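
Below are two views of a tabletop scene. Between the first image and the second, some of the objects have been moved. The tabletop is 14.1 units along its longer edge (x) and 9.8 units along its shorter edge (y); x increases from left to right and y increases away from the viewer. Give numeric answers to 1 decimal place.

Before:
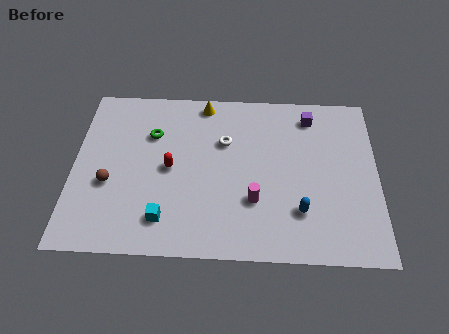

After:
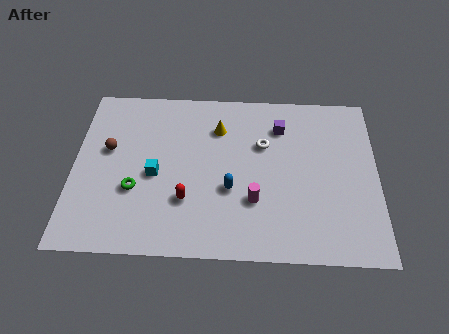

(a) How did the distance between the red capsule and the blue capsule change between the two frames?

-4.3

They were about 6.4 units apart before and 2.1 after — 4.3 units closer together.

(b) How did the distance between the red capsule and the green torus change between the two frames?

+0.3

The distance was about 2.2 in the first image and 2.5 in the second, so they moved 0.3 units further apart.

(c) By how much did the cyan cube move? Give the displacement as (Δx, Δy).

(-0.5, 2.5)

From the two frames, the cyan cube sits at roughly (4.3, 1.9) before and (3.8, 4.4) after.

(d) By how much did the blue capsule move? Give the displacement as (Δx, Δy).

(-3.2, 1.1)

The blue capsule was at about (10.5, 2.6) and moved to about (7.3, 3.7).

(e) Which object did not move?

the magenta cylinder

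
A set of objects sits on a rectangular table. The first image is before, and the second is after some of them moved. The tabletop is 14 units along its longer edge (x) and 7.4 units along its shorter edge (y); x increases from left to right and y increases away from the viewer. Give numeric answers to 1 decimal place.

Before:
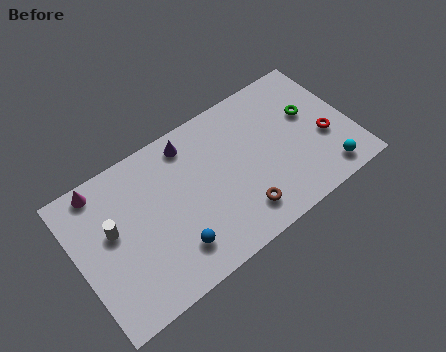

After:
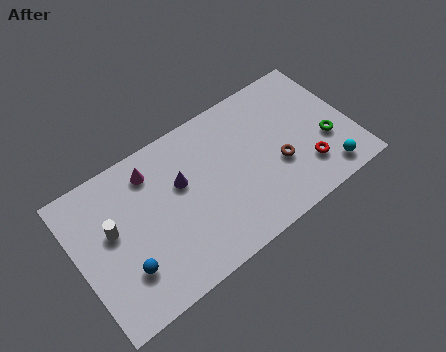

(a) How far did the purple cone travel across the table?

1.8

The purple cone moved from about (6.1, 6.3) to (5.4, 4.6), a distance of √(0.7² + 1.7²) ≈ 1.8.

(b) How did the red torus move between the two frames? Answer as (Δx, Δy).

(-1.2, -1.0)

From the two frames, the red torus sits at roughly (12.6, 2.9) before and (11.4, 1.9) after.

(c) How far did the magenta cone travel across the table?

2.6

The magenta cone was near (1.6, 6.6) before and (4.1, 6.0) after, so it travelled √(2.5² + 0.6²) ≈ 2.6 units.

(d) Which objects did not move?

the cyan sphere and the white cylinder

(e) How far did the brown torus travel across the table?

2.6

The brown torus moved from about (7.9, 1.5) to (10.1, 2.8), a distance of √(2.2² + 1.3²) ≈ 2.6.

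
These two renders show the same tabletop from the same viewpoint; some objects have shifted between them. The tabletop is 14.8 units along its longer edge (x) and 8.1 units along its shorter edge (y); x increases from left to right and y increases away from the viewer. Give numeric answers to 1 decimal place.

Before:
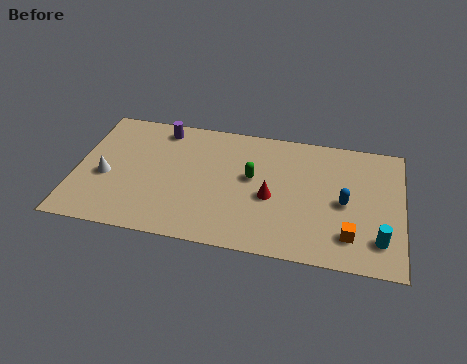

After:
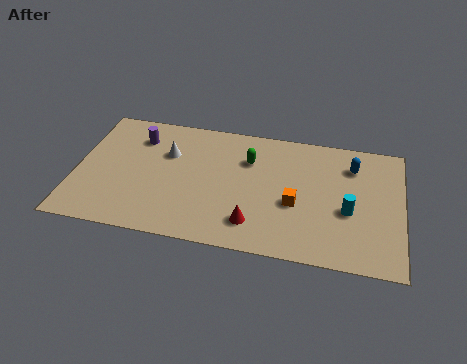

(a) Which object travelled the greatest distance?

the white cone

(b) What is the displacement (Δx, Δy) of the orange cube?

(-2.5, 1.5)

The orange cube was at about (12.5, 1.8) and moved to about (10.0, 3.3).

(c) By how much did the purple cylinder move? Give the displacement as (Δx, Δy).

(-1.0, -0.8)

The purple cylinder was at about (3.7, 7.0) and moved to about (2.7, 6.2).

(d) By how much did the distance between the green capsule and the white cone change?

-3.0

Before: roughly 6.7 units apart; after: 3.7. That's 3.0 units closer together.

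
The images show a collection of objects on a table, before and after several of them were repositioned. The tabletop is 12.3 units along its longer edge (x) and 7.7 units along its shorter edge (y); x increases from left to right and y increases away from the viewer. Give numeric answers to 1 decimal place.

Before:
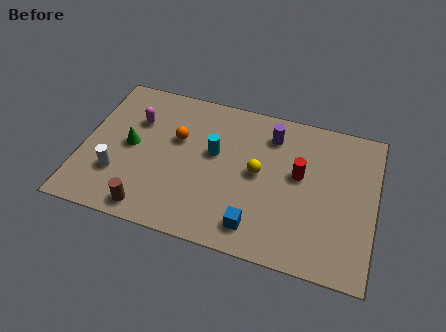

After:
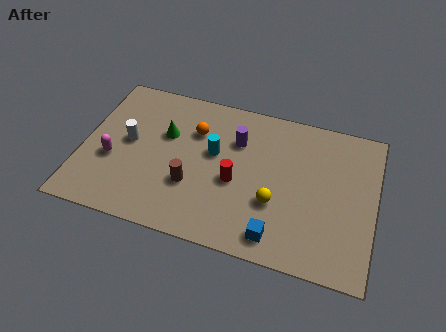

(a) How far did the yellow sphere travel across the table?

1.5

From (7.4, 4.0) to (8.2, 2.7), the yellow sphere covered √(0.8² + 1.3²) ≈ 1.5 units.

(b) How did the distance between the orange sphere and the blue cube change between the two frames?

+0.7

The distance was about 5.0 in the first image and 5.7 in the second, so they moved 0.7 units further apart.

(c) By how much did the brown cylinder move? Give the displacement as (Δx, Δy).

(1.6, 1.7)

The brown cylinder was at about (3.1, 0.9) and moved to about (4.7, 2.6).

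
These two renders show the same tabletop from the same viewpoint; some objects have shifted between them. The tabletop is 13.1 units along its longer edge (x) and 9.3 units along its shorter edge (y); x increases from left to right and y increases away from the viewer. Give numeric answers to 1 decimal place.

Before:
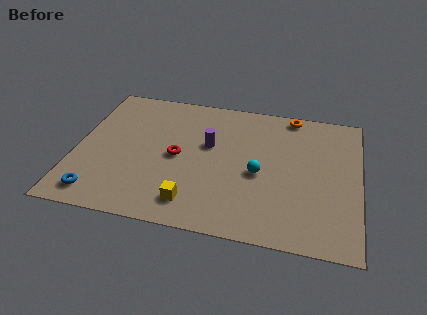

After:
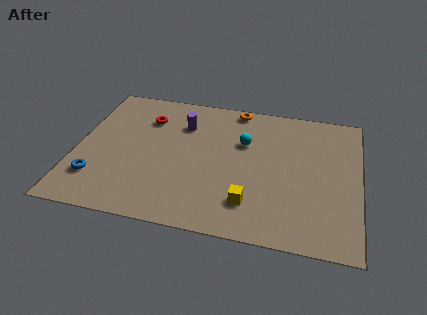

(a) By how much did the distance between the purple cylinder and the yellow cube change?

+1.8

Before: roughly 4.0 units apart; after: 5.8. That's 1.8 units further apart.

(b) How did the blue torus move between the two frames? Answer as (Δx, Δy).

(-0.2, 1.0)

From the two frames, the blue torus sits at roughly (1.3, 1.3) before and (1.1, 2.3) after.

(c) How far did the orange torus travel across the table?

2.6

The orange torus was near (9.8, 8.5) before and (7.2, 8.5) after, so it travelled √(2.6² + 0.0²) ≈ 2.6 units.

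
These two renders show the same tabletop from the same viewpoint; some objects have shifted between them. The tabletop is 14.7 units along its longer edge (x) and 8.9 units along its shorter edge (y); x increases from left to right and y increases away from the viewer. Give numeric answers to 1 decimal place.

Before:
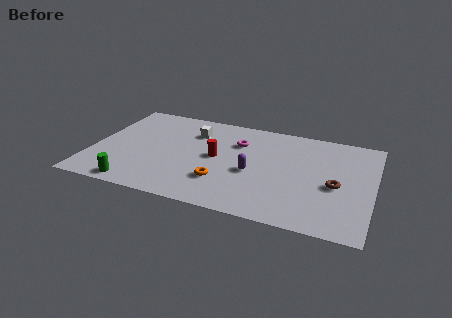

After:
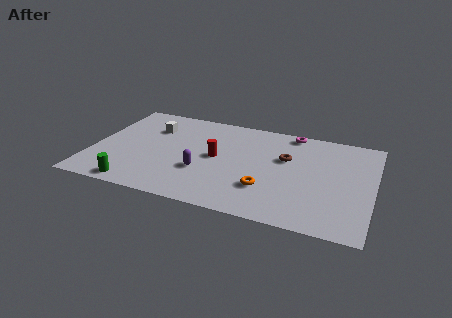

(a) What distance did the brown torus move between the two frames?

3.2

The brown torus moved from about (12.8, 3.9) to (10.1, 5.6), a distance of √(2.7² + 1.7²) ≈ 3.2.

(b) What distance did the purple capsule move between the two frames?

2.7

The purple capsule was near (8.5, 3.8) before and (5.9, 3.1) after, so it travelled √(2.6² + 0.7²) ≈ 2.7 units.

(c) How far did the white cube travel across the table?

2.2

The white cube was near (5.1, 6.6) before and (2.9, 6.4) after, so it travelled √(2.2² + 0.2²) ≈ 2.2 units.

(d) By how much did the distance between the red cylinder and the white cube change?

+1.6

The distance was about 2.4 in the first image and 4.0 in the second, so they moved 1.6 units further apart.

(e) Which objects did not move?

the red cylinder and the green cylinder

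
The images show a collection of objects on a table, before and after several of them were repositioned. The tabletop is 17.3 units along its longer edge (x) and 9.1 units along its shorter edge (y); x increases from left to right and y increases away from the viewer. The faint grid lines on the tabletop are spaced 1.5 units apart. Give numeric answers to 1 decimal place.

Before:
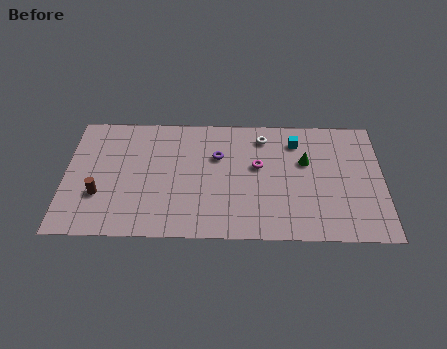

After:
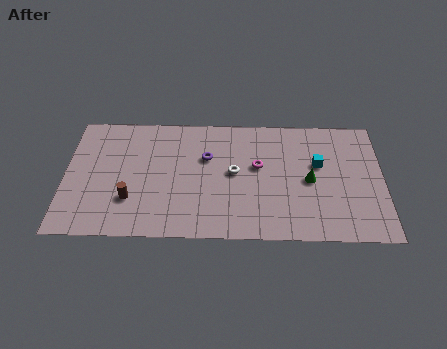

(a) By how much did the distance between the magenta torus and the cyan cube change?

+0.5

The distance was about 2.8 in the first image and 3.3 in the second, so they moved 0.5 units further apart.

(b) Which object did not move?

the magenta torus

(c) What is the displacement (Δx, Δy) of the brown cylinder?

(1.7, -0.3)

The brown cylinder was at about (1.9, 3.0) and moved to about (3.6, 2.7).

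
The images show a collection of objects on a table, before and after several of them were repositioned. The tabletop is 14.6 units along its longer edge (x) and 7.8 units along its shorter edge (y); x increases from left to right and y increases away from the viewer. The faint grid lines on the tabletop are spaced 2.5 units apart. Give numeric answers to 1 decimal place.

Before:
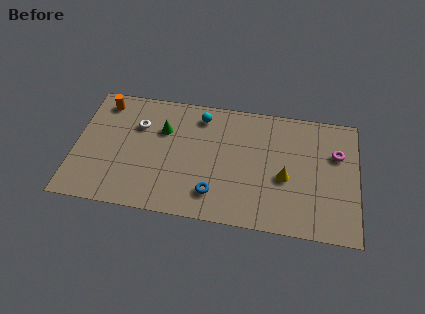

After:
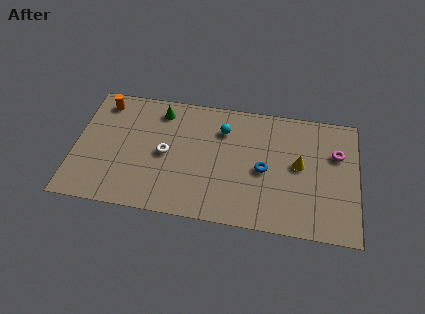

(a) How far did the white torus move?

2.2

The white torus was near (3.2, 5.4) before and (4.7, 3.8) after, so it travelled √(1.5² + 1.6²) ≈ 2.2 units.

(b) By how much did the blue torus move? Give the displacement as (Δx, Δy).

(2.5, 1.9)

The blue torus was at about (7.3, 1.7) and moved to about (9.8, 3.6).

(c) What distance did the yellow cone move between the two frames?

1.1

The yellow cone moved from about (10.9, 3.3) to (11.6, 4.2), a distance of √(0.7² + 0.9²) ≈ 1.1.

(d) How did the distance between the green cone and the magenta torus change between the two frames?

+0.3

Before: roughly 9.0 units apart; after: 9.3. That's 0.3 units further apart.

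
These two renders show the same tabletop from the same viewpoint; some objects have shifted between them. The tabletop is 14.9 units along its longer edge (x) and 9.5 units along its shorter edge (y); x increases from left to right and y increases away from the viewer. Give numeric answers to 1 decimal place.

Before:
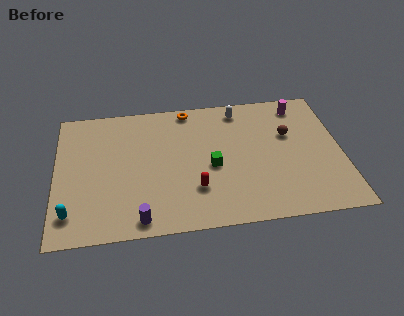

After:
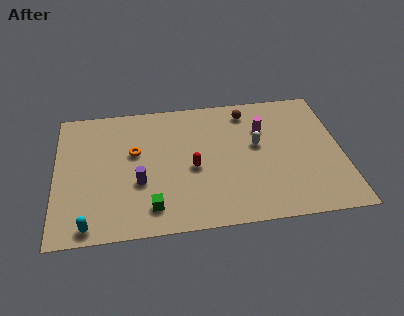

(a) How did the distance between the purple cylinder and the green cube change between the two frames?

-3.1

Before: roughly 5.0 units apart; after: 1.9. That's 3.1 units closer together.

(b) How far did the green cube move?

4.1

The green cube was near (8.1, 4.2) before and (4.9, 1.7) after, so it travelled √(3.2² + 2.5²) ≈ 4.1 units.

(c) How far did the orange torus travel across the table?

4.1

The orange torus was near (7.0, 8.6) before and (4.1, 5.7) after, so it travelled √(2.9² + 2.9²) ≈ 4.1 units.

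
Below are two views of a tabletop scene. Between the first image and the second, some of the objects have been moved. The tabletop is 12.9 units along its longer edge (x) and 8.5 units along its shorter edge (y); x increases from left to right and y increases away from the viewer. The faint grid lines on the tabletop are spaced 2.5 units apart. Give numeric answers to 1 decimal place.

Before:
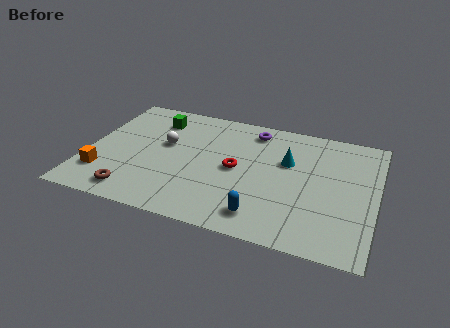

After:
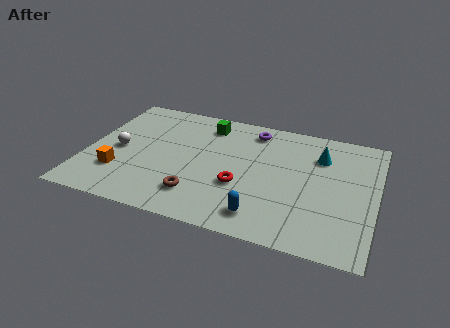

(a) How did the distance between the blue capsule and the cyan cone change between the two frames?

+1.2

Before: roughly 4.1 units apart; after: 5.3. That's 1.2 units further apart.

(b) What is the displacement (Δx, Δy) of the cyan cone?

(1.4, 0.8)

The cyan cone started near (8.9, 5.4) and ended near (10.3, 6.2).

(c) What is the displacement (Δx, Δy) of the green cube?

(2.3, 0.3)

The green cube was at about (2.8, 6.7) and moved to about (5.1, 7.0).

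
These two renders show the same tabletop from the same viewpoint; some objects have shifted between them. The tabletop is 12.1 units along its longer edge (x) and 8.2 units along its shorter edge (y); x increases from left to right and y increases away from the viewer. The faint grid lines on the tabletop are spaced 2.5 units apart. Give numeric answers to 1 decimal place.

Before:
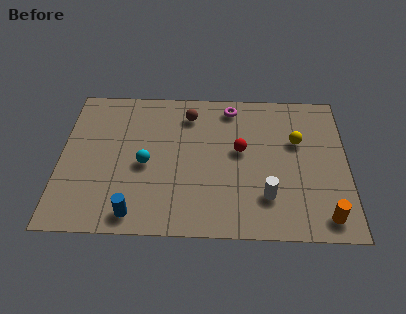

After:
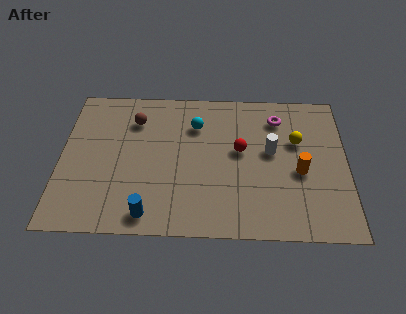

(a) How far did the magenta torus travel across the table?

2.1

The magenta torus was near (7.2, 7.1) before and (9.2, 6.5) after, so it travelled √(2.0² + 0.6²) ≈ 2.1 units.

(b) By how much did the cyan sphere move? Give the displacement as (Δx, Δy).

(2.1, 2.3)

From the two frames, the cyan sphere sits at roughly (3.6, 3.7) before and (5.7, 6.0) after.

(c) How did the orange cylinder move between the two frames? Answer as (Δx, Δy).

(-1.0, 2.4)

The orange cylinder started near (11.1, 1.1) and ended near (10.1, 3.5).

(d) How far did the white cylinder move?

2.5

From (8.7, 2.1) to (8.9, 4.6), the white cylinder covered √(0.2² + 2.5²) ≈ 2.5 units.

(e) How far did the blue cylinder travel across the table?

0.6

The blue cylinder moved from about (3.2, 1.0) to (3.8, 1.0), a distance of √(0.6² + 0.0²) ≈ 0.6.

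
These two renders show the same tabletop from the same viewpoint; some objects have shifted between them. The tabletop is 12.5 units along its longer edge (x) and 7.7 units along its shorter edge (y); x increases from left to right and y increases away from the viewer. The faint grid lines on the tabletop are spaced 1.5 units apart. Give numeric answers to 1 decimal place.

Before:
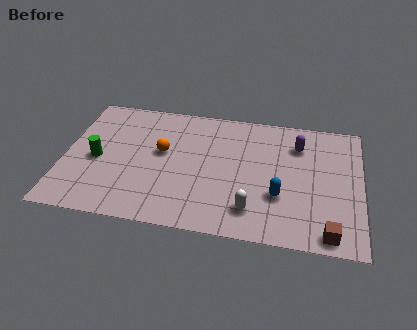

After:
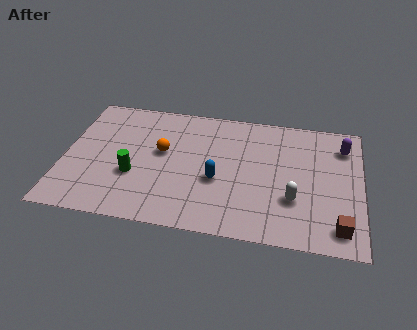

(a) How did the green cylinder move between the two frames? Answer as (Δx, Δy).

(1.6, -0.7)

The green cylinder started near (1.4, 3.5) and ended near (3.0, 2.8).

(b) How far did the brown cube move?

0.6

The brown cube moved from about (11.2, 0.8) to (11.6, 1.2), a distance of √(0.4² + 0.4²) ≈ 0.6.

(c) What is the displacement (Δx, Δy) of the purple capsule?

(1.9, 0.2)

The purple capsule started near (9.8, 5.8) and ended near (11.7, 6.0).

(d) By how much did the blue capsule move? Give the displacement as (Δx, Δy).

(-2.6, 0.5)

The blue capsule started near (9.1, 2.6) and ended near (6.5, 3.1).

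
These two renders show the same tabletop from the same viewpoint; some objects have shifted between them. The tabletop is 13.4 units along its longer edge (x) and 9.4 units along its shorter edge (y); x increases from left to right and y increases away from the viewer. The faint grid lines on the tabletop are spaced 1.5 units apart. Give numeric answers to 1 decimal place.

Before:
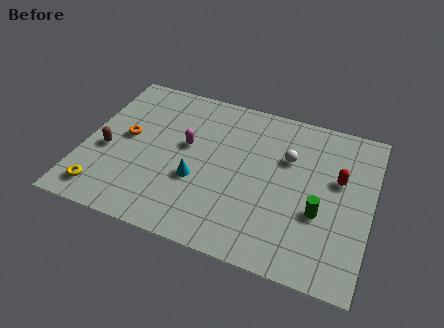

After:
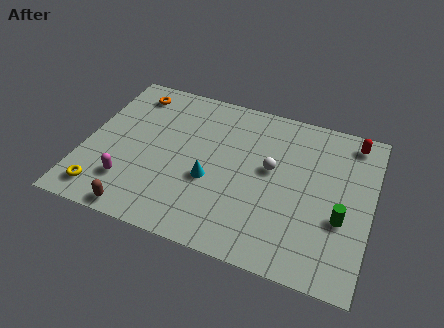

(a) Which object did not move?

the yellow torus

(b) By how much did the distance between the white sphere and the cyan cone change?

-1.7

Before: roughly 4.8 units apart; after: 3.1. That's 1.7 units closer together.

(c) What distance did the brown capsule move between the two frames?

3.6

The brown capsule moved from about (1.1, 3.9) to (3.0, 0.8), a distance of √(1.9² + 3.1²) ≈ 3.6.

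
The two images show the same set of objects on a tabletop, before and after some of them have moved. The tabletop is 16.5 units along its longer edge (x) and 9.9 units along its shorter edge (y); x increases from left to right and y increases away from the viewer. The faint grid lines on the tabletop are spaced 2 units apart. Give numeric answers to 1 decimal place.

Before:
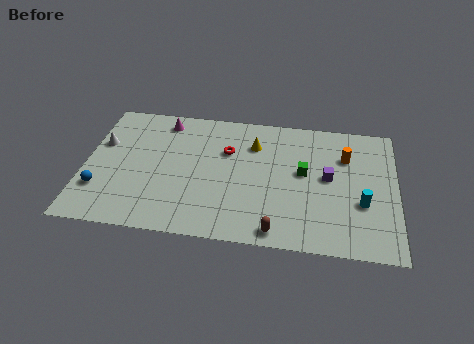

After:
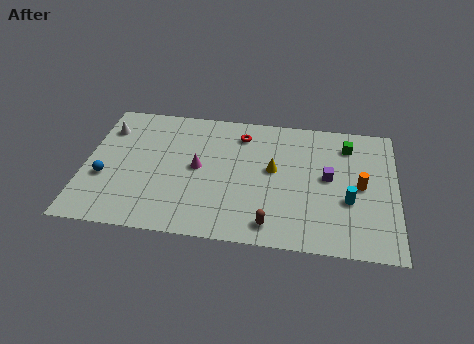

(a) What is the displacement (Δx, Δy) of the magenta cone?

(2.0, -3.4)

The magenta cone was at about (4.0, 8.5) and moved to about (6.0, 5.1).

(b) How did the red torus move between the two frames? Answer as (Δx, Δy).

(0.7, 1.4)

The red torus was at about (7.5, 6.6) and moved to about (8.2, 8.0).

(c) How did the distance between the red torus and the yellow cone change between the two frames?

+1.5

The distance was about 1.6 in the first image and 3.1 in the second, so they moved 1.5 units further apart.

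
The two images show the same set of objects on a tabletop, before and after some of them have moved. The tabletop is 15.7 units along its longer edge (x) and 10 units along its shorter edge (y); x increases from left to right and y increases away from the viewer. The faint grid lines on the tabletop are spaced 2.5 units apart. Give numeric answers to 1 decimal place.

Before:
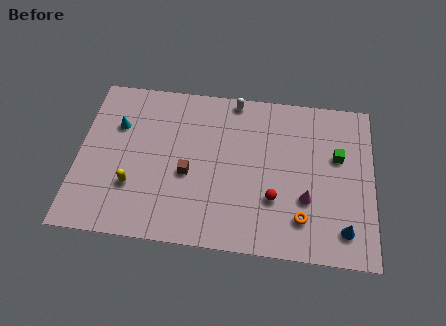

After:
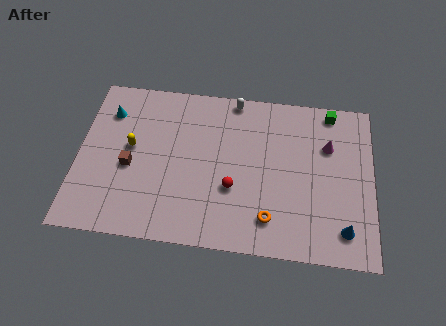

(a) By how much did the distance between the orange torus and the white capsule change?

-0.5

The distance was about 8.0 in the first image and 7.5 in the second, so they moved 0.5 units closer together.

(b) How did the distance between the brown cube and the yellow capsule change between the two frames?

-1.9

They were about 3.1 units apart before and 1.2 after — 1.9 units closer together.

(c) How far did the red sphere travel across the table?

2.2

The red sphere was near (10.5, 3.2) before and (8.3, 3.6) after, so it travelled √(2.2² + 0.4²) ≈ 2.2 units.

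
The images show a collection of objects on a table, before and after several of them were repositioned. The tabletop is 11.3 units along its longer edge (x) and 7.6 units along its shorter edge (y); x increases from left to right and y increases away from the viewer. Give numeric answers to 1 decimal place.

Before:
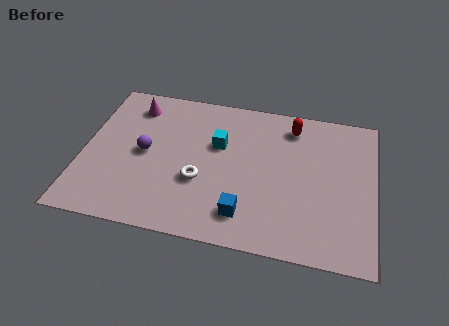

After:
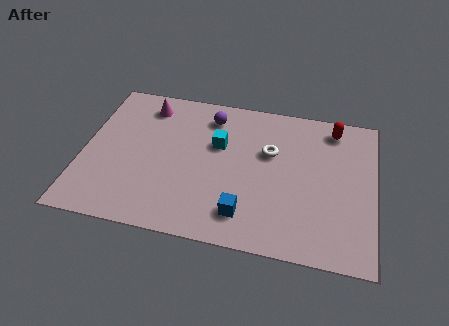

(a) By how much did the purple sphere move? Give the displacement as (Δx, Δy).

(2.4, 2.4)

The purple sphere was at about (2.4, 3.8) and moved to about (4.8, 6.2).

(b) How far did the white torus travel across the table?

3.3

The white torus was near (4.6, 2.8) before and (7.2, 4.8) after, so it travelled √(2.6² + 2.0²) ≈ 3.3 units.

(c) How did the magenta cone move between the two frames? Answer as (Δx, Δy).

(0.5, 0.1)

The magenta cone was at about (1.8, 6.2) and moved to about (2.3, 6.3).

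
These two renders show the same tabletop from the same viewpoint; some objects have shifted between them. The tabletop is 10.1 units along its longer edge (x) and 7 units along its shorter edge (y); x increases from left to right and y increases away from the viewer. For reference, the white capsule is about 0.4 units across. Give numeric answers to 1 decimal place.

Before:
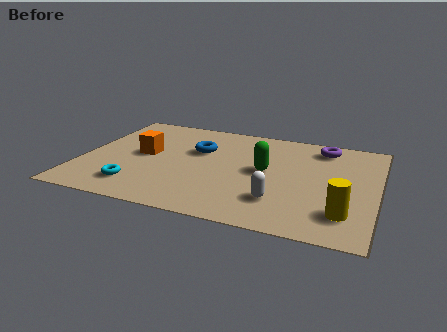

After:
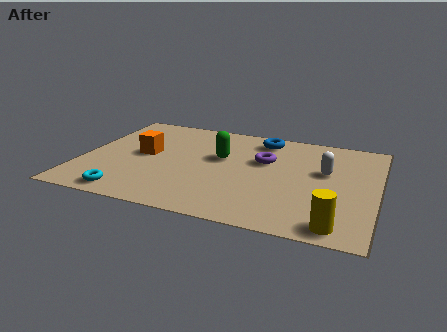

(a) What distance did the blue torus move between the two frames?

2.5

The blue torus moved from about (3.9, 4.5) to (6.0, 5.9), a distance of √(2.1² + 1.4²) ≈ 2.5.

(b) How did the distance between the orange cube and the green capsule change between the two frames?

-1.6

The distance was about 4.2 in the first image and 2.6 in the second, so they moved 1.6 units closer together.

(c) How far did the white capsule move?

2.8

The white capsule moved from about (6.9, 1.8) to (8.3, 4.2), a distance of √(1.4² + 2.4²) ≈ 2.8.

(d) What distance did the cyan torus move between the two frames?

0.6

The cyan torus moved from about (2.1, 1.4) to (1.9, 0.8), a distance of √(0.2² + 0.6²) ≈ 0.6.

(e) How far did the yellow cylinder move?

0.8

The yellow cylinder was near (9.1, 1.6) before and (8.9, 0.8) after, so it travelled √(0.2² + 0.8²) ≈ 0.8 units.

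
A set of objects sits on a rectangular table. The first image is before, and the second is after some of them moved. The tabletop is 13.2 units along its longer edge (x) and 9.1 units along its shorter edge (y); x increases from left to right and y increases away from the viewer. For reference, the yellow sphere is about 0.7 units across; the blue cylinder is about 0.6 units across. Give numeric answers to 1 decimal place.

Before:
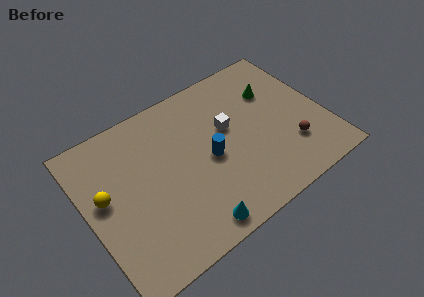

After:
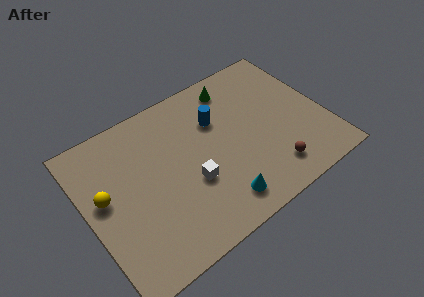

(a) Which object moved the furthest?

the white cube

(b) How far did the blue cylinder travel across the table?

2.2

The blue cylinder was near (6.7, 4.2) before and (7.5, 6.2) after, so it travelled √(0.8² + 2.0²) ≈ 2.2 units.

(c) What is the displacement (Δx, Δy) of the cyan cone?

(1.6, 0.5)

From the two frames, the cyan cone sits at roughly (5.1, 1.0) before and (6.7, 1.5) after.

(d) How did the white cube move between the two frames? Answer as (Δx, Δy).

(-2.5, -2.0)

The white cube started near (8.0, 5.4) and ended near (5.5, 3.4).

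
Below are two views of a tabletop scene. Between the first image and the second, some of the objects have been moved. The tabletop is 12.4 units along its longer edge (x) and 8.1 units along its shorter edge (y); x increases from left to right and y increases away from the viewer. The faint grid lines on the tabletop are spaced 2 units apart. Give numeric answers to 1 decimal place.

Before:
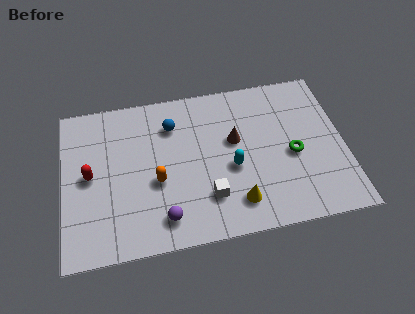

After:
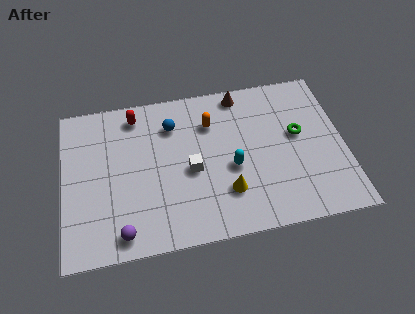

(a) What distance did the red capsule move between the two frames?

3.5

From (1.2, 4.1) to (3.3, 6.9), the red capsule covered √(2.1² + 2.8²) ≈ 3.5 units.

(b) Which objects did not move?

the blue sphere and the cyan capsule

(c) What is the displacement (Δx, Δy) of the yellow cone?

(-0.4, 0.6)

The yellow cone was at about (7.5, 1.6) and moved to about (7.1, 2.2).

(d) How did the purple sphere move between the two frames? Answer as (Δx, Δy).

(-1.8, -0.4)

The purple sphere started near (4.3, 1.4) and ended near (2.5, 1.0).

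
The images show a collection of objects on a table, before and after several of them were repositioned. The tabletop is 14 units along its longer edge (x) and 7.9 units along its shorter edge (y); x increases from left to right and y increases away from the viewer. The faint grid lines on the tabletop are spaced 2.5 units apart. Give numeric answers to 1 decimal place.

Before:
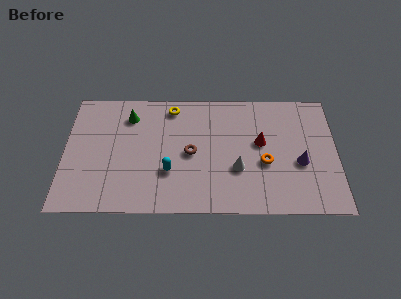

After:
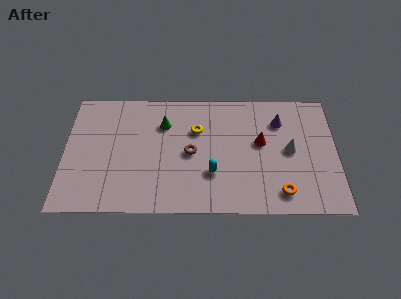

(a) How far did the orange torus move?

2.1

From (10.3, 3.2) to (11.1, 1.3), the orange torus covered √(0.8² + 1.9²) ≈ 2.1 units.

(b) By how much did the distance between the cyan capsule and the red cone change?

-1.9

They were about 5.1 units apart before and 3.2 after — 1.9 units closer together.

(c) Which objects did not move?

the red cone and the brown torus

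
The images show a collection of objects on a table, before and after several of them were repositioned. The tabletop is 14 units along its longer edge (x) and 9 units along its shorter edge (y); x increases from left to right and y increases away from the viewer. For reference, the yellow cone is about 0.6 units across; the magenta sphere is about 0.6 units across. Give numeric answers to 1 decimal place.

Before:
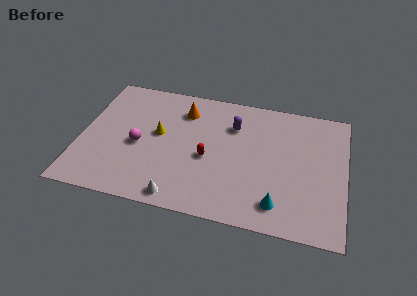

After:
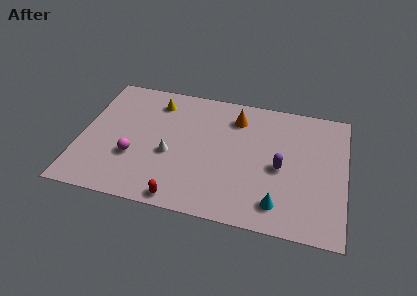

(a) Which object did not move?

the cyan cone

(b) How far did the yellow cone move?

2.3

The yellow cone was near (4.1, 5.0) before and (3.8, 7.3) after, so it travelled √(0.3² + 2.3²) ≈ 2.3 units.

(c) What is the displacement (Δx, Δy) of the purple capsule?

(2.6, -2.4)

The purple capsule started near (8.0, 6.5) and ended near (10.6, 4.1).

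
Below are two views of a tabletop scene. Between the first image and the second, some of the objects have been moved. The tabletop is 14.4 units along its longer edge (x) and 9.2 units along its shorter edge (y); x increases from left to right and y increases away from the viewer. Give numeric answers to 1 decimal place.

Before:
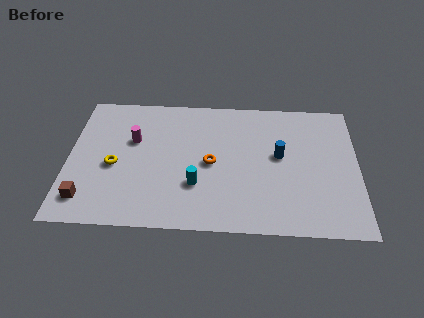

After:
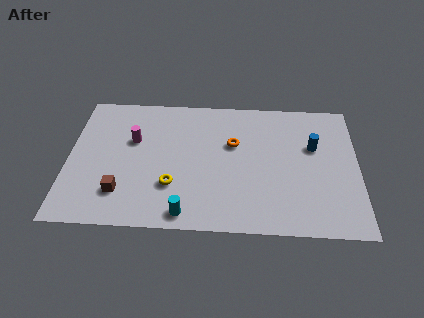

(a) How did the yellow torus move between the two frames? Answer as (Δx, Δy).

(2.9, -1.2)

The yellow torus started near (2.3, 4.0) and ended near (5.2, 2.8).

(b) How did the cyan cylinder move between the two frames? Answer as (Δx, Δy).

(-0.5, -1.9)

The cyan cylinder was at about (6.4, 2.9) and moved to about (5.9, 1.0).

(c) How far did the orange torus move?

1.8

From (7.1, 4.4) to (8.2, 5.8), the orange torus covered √(1.1² + 1.4²) ≈ 1.8 units.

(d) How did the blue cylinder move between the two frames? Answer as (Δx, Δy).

(1.7, 0.7)

From the two frames, the blue cylinder sits at roughly (10.5, 5.1) before and (12.2, 5.8) after.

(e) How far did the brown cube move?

1.8

The brown cube was near (1.0, 1.7) before and (2.7, 2.2) after, so it travelled √(1.7² + 0.5²) ≈ 1.8 units.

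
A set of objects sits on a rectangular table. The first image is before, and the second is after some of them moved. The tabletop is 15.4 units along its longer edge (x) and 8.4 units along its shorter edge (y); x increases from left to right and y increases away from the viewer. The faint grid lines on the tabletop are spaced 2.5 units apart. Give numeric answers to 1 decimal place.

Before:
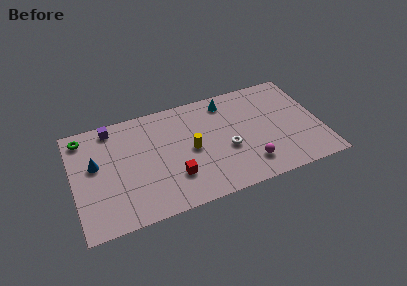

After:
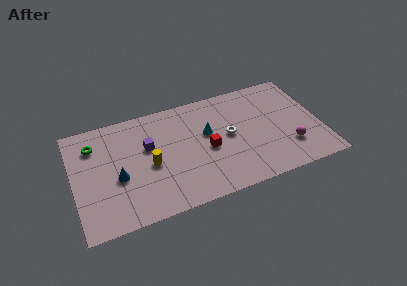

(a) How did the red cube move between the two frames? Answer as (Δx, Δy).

(2.2, 1.4)

The red cube started near (6.1, 2.4) and ended near (8.3, 3.8).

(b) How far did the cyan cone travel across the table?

2.5

The cyan cone moved from about (9.8, 7.1) to (8.4, 5.0), a distance of √(1.4² + 2.1²) ≈ 2.5.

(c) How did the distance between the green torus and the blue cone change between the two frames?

+0.8

Before: roughly 2.4 units apart; after: 3.2. That's 0.8 units further apart.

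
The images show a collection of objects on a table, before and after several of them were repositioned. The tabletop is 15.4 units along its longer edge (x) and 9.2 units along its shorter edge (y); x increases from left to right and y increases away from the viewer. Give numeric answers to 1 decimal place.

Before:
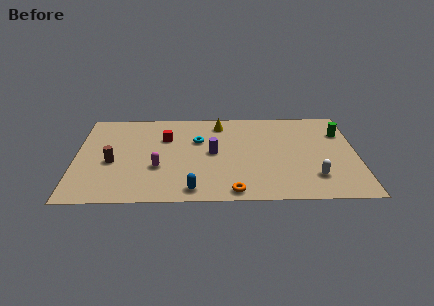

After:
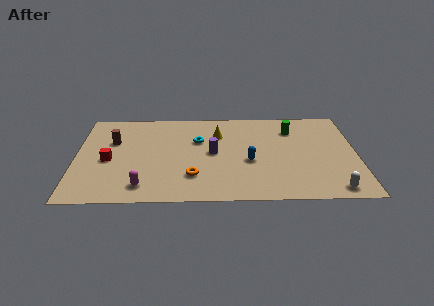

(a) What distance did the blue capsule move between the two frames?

4.1

The blue capsule was near (6.4, 1.1) before and (9.5, 3.8) after, so it travelled √(3.1² + 2.7²) ≈ 4.1 units.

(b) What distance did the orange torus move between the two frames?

2.7

From (8.6, 0.9) to (6.4, 2.4), the orange torus covered √(2.2² + 1.5²) ≈ 2.7 units.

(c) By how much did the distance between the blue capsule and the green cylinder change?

-5.9

Before: roughly 9.9 units apart; after: 4.0. That's 5.9 units closer together.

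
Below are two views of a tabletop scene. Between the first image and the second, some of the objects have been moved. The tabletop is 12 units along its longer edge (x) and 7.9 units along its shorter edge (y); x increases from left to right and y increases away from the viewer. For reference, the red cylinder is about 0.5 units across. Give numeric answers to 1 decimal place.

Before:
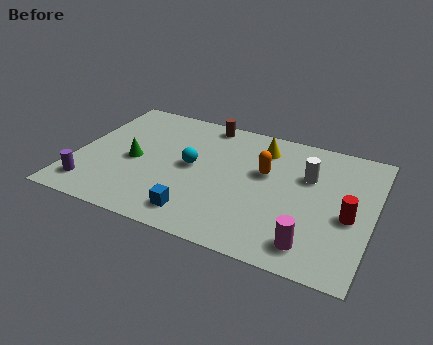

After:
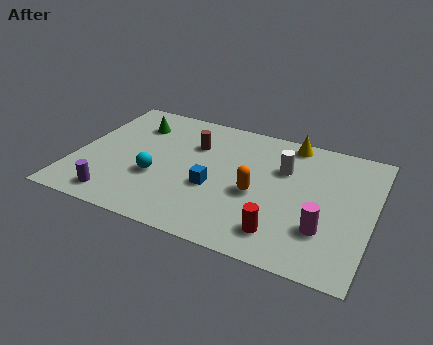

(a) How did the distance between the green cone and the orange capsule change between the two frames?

+0.6

They were about 5.3 units apart before and 5.9 after — 0.6 units further apart.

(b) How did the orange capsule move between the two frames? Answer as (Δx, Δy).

(-0.2, -1.4)

The orange capsule was at about (7.6, 4.8) and moved to about (7.4, 3.4).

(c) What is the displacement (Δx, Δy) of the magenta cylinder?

(0.4, 1.0)

From the two frames, the magenta cylinder sits at roughly (9.8, 1.3) before and (10.2, 2.3) after.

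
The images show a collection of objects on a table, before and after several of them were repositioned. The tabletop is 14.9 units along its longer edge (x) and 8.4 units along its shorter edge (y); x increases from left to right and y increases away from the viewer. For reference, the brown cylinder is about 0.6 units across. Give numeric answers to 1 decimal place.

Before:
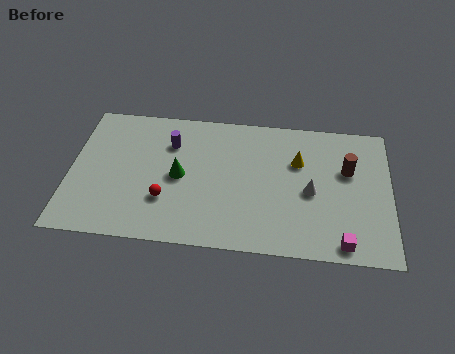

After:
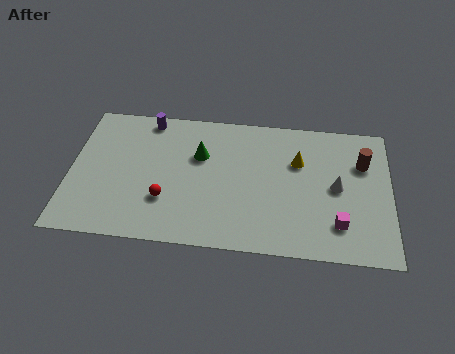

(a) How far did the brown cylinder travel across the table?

0.9

The brown cylinder was near (12.9, 5.3) before and (13.6, 5.8) after, so it travelled √(0.7² + 0.5²) ≈ 0.9 units.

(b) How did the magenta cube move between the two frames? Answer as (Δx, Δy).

(-0.2, 1.1)

The magenta cube started near (12.7, 0.9) and ended near (12.5, 2.0).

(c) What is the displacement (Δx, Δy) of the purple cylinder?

(-1.1, 1.4)

The purple cylinder was at about (4.6, 6.1) and moved to about (3.5, 7.5).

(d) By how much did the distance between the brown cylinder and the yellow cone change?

+0.7

The distance was about 2.3 in the first image and 3.0 in the second, so they moved 0.7 units further apart.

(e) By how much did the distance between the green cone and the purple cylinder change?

+1.1

Before: roughly 2.1 units apart; after: 3.2. That's 1.1 units further apart.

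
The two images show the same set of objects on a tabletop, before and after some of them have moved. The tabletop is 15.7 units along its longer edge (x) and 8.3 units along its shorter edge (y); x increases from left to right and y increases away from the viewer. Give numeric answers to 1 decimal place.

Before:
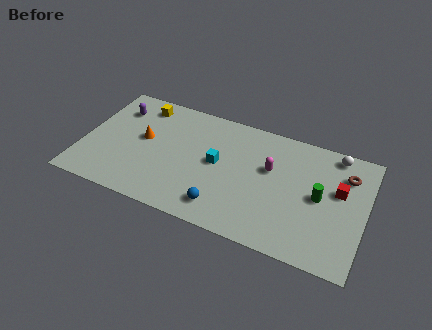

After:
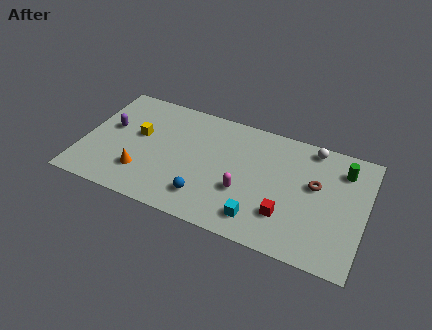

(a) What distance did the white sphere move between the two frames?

1.3

The white sphere moved from about (13.8, 7.4) to (12.5, 7.4), a distance of √(1.3² + 0.0²) ≈ 1.3.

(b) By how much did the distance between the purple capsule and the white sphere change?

-0.8

The distance was about 12.2 in the first image and 11.4 in the second, so they moved 0.8 units closer together.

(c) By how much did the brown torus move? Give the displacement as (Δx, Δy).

(-1.6, -1.3)

The brown torus was at about (14.5, 6.2) and moved to about (12.9, 4.9).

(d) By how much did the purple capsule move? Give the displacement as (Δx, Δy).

(-0.2, -1.5)

The purple capsule started near (1.6, 6.3) and ended near (1.4, 4.8).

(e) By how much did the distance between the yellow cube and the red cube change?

-2.6

Before: roughly 11.5 units apart; after: 8.9. That's 2.6 units closer together.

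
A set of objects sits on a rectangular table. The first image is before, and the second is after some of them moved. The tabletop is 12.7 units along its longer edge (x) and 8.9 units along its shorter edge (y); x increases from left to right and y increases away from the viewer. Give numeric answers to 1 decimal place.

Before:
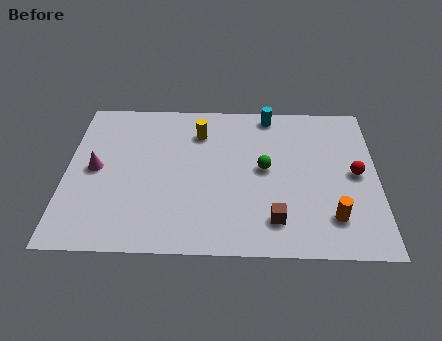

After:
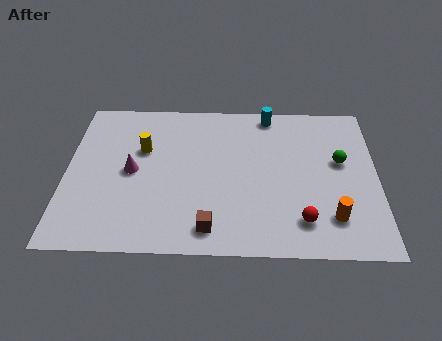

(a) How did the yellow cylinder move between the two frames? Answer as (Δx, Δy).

(-2.3, -1.1)

The yellow cylinder was at about (5.4, 6.8) and moved to about (3.1, 5.7).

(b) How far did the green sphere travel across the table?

3.1

From (8.1, 4.7) to (11.2, 5.2), the green sphere covered √(3.1² + 0.5²) ≈ 3.1 units.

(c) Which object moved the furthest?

the red sphere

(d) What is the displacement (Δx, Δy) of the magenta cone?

(1.5, -0.1)

From the two frames, the magenta cone sits at roughly (1.2, 4.5) before and (2.7, 4.4) after.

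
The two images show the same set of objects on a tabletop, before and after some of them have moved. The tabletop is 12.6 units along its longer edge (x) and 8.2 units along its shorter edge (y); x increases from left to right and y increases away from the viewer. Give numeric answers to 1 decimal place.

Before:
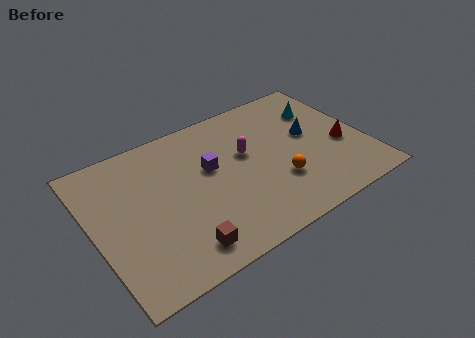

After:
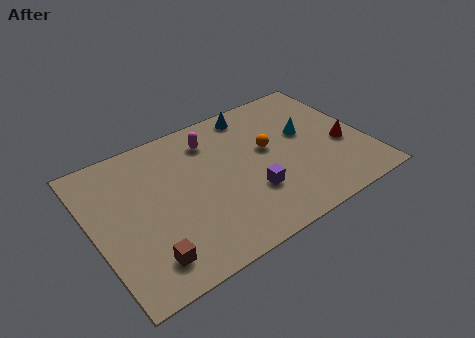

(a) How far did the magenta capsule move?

2.1

The magenta capsule was near (7.2, 4.9) before and (5.8, 6.5) after, so it travelled √(1.4² + 1.6²) ≈ 2.1 units.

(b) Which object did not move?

the red cone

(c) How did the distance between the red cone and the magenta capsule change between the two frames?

+1.9

Before: roughly 4.6 units apart; after: 6.5. That's 1.9 units further apart.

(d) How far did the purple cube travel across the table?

2.7

The purple cube was near (5.5, 4.9) before and (7.0, 2.6) after, so it travelled √(1.5² + 2.3²) ≈ 2.7 units.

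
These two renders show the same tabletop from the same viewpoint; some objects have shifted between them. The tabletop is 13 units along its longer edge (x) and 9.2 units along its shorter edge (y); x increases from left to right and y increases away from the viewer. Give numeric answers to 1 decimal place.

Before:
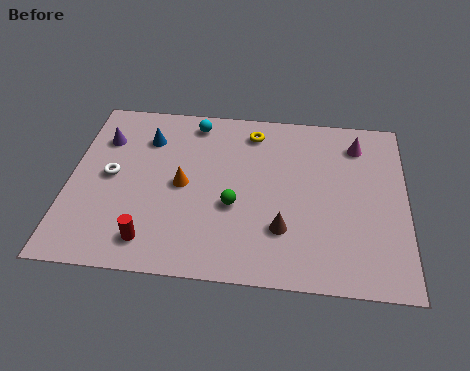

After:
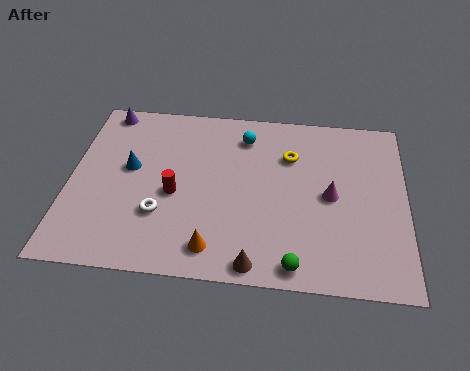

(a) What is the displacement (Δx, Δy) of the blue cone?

(-0.6, -1.7)

The blue cone started near (2.9, 6.9) and ended near (2.3, 5.2).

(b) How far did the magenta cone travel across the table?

3.1

The magenta cone moved from about (11.1, 7.4) to (10.1, 4.5), a distance of √(1.0² + 2.9²) ≈ 3.1.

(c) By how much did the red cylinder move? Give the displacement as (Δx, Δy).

(0.8, 2.5)

From the two frames, the red cylinder sits at roughly (3.3, 1.5) before and (4.1, 4.0) after.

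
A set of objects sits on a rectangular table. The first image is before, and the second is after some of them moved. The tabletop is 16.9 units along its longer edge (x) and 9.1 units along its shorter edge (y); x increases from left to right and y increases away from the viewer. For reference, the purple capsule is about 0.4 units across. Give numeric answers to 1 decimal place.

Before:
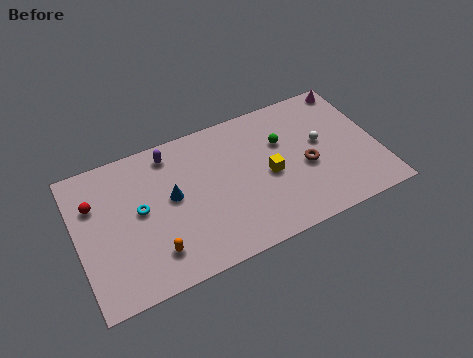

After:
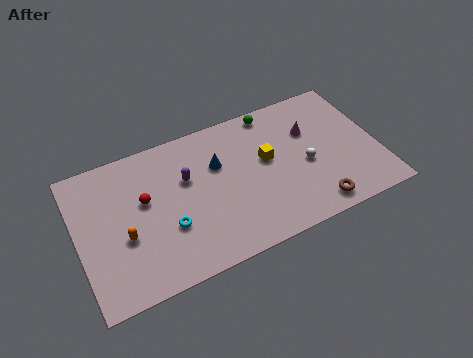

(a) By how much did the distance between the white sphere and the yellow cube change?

-0.8

Before: roughly 3.2 units apart; after: 2.4. That's 0.8 units closer together.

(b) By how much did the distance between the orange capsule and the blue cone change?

+2.7

The distance was about 3.3 in the first image and 6.0 in the second, so they moved 2.7 units further apart.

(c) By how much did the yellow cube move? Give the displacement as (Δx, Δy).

(0.0, 1.0)

The yellow cube was at about (10.7, 4.2) and moved to about (10.7, 5.2).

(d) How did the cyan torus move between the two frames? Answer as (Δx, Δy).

(1.4, -1.7)

The cyan torus was at about (3.5, 4.9) and moved to about (4.9, 3.2).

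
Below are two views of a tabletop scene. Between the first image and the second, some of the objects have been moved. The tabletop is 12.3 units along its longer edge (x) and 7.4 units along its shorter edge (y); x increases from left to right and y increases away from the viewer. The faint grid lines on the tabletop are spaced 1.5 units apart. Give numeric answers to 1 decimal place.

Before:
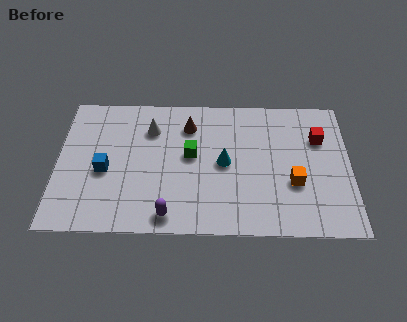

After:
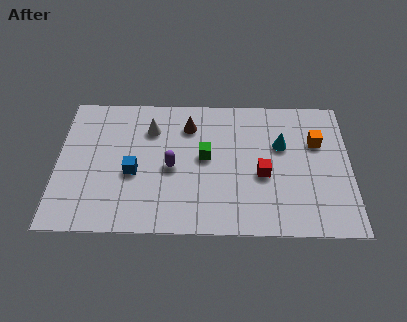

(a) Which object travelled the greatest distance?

the red cube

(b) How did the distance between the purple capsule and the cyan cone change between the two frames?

+1.2

Before: roughly 3.6 units apart; after: 4.8. That's 1.2 units further apart.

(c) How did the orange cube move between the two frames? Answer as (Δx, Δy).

(1.0, 2.2)

From the two frames, the orange cube sits at roughly (9.9, 2.7) before and (10.9, 4.9) after.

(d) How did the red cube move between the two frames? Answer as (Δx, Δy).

(-2.4, -2.0)

The red cube started near (11.0, 5.1) and ended near (8.6, 3.1).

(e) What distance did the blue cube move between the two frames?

1.2

The blue cube moved from about (2.0, 3.2) to (3.2, 3.1), a distance of √(1.2² + 0.1²) ≈ 1.2.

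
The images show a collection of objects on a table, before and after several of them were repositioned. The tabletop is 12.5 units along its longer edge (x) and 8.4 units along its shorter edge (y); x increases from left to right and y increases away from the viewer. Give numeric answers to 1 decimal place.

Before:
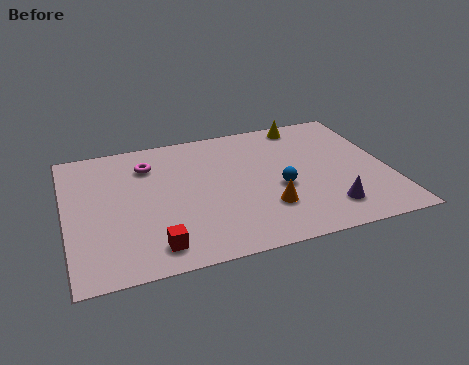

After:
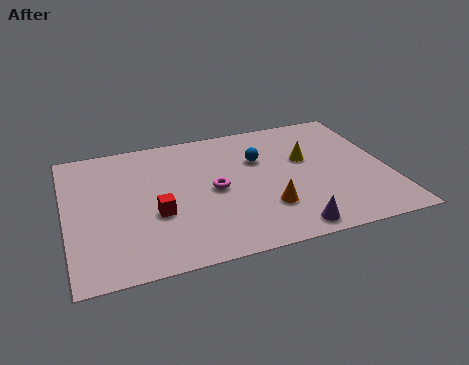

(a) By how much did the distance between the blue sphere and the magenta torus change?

-3.3

The distance was about 5.7 in the first image and 2.4 in the second, so they moved 3.3 units closer together.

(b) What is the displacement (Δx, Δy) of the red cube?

(0.2, 1.9)

From the two frames, the red cube sits at roughly (3.2, 1.3) before and (3.4, 3.2) after.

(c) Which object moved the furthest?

the magenta torus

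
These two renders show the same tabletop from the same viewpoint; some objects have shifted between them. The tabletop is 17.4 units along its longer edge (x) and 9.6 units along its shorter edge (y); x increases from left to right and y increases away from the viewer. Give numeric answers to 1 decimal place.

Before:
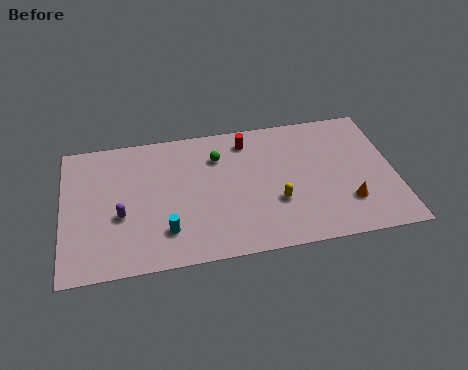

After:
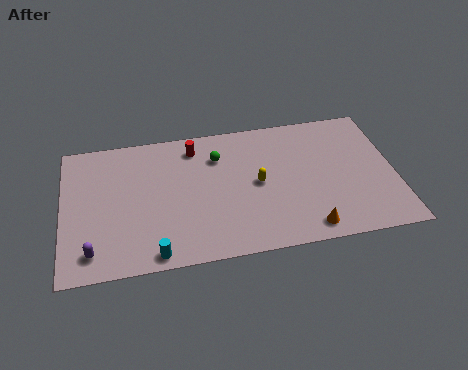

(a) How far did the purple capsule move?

2.7

The purple capsule was near (3.0, 3.8) before and (1.5, 1.6) after, so it travelled √(1.5² + 2.2²) ≈ 2.7 units.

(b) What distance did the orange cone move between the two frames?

2.6

From (14.8, 2.6) to (12.6, 1.2), the orange cone covered √(2.2² + 1.4²) ≈ 2.6 units.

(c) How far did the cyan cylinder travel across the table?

1.5

The cyan cylinder was near (5.3, 2.3) before and (4.7, 0.9) after, so it travelled √(0.6² + 1.4²) ≈ 1.5 units.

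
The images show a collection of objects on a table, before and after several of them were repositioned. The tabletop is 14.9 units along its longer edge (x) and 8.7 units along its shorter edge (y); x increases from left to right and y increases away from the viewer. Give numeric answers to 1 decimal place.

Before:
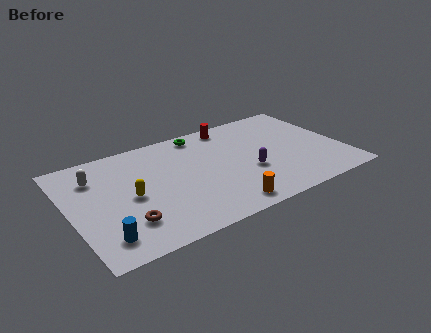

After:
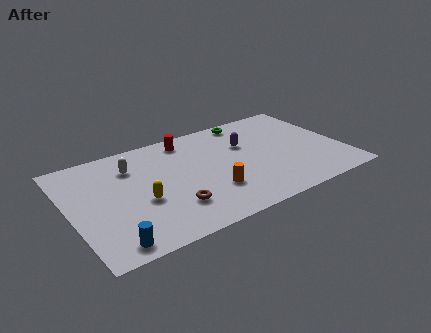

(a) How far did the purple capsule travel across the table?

2.4

The purple capsule was near (9.6, 3.3) before and (9.8, 5.7) after, so it travelled √(0.2² + 2.4²) ≈ 2.4 units.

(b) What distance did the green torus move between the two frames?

2.7

The green torus was near (7.6, 7.7) before and (10.3, 7.8) after, so it travelled √(2.7² + 0.1²) ≈ 2.7 units.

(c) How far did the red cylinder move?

2.5

The red cylinder was near (9.3, 7.7) before and (6.8, 7.5) after, so it travelled √(2.5² + 0.2²) ≈ 2.5 units.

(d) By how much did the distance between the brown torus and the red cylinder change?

-3.2

They were about 8.6 units apart before and 5.4 after — 3.2 units closer together.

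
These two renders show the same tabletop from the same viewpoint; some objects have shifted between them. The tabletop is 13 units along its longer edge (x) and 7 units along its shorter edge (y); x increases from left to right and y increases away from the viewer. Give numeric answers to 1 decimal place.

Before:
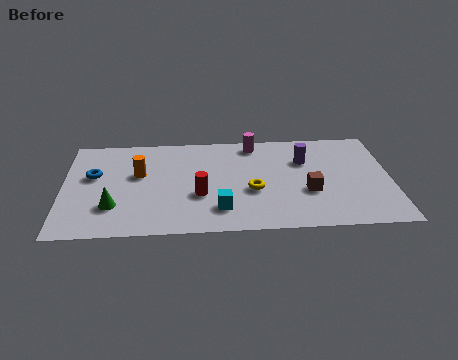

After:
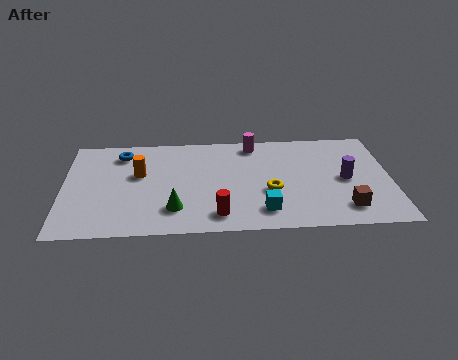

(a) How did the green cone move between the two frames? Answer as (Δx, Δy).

(2.4, -0.3)

The green cone started near (2.0, 2.0) and ended near (4.4, 1.7).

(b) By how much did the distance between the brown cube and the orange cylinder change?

+1.7

They were about 6.9 units apart before and 8.6 after — 1.7 units further apart.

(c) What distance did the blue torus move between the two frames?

1.9

From (1.2, 4.2) to (2.3, 5.7), the blue torus covered √(1.1² + 1.5²) ≈ 1.9 units.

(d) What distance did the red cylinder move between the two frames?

1.6

From (5.4, 2.6) to (6.1, 1.2), the red cylinder covered √(0.7² + 1.4²) ≈ 1.6 units.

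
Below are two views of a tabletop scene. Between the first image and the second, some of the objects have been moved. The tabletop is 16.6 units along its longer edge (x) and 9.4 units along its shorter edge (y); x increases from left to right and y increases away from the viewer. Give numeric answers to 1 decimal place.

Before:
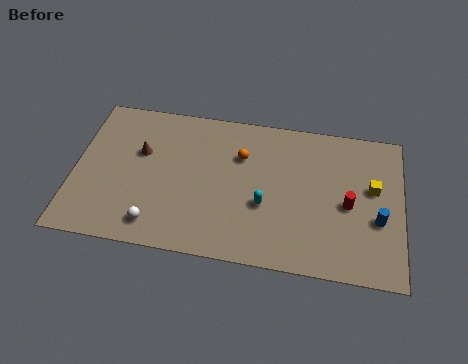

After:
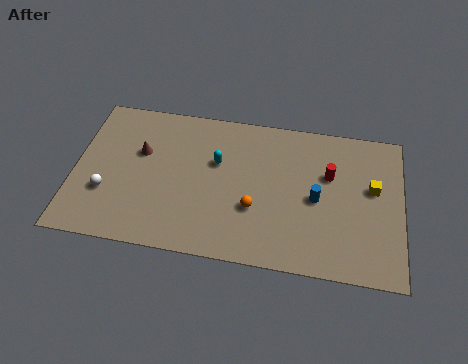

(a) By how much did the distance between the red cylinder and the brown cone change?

-1.1

The distance was about 10.7 in the first image and 9.6 in the second, so they moved 1.1 units closer together.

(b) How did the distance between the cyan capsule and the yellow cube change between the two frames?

+2.2

They were about 5.7 units apart before and 7.9 after — 2.2 units further apart.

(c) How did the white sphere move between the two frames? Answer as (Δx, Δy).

(-2.6, 1.6)

The white sphere started near (4.3, 1.5) and ended near (1.7, 3.1).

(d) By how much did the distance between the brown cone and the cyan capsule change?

-2.9

Before: roughly 6.8 units apart; after: 3.9. That's 2.9 units closer together.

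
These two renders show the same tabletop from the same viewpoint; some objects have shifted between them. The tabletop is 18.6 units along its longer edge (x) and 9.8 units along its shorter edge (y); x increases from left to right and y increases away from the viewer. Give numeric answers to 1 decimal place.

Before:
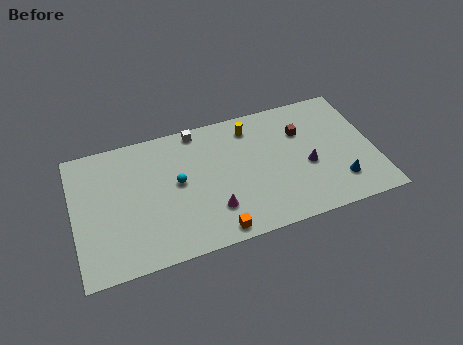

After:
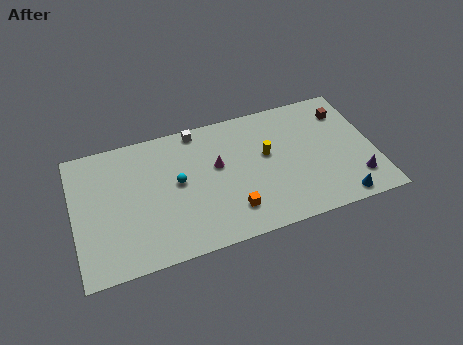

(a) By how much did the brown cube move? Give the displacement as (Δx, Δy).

(2.8, 0.8)

From the two frames, the brown cube sits at roughly (14.3, 6.8) before and (17.1, 7.6) after.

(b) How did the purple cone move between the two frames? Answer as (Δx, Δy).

(2.9, -1.9)

The purple cone was at about (14.4, 4.1) and moved to about (17.3, 2.2).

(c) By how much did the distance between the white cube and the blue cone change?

+0.8

They were about 10.6 units apart before and 11.4 after — 0.8 units further apart.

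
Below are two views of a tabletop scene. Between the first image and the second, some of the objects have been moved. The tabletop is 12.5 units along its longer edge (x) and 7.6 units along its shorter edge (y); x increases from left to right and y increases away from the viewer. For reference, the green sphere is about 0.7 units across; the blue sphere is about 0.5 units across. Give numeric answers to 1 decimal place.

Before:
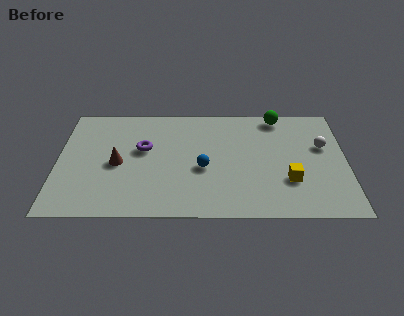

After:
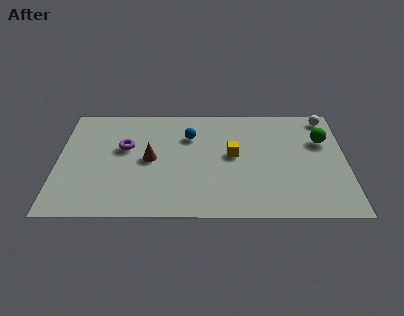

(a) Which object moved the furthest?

the yellow cube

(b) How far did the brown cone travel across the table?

1.4

The brown cone was near (2.6, 3.5) before and (4.0, 3.8) after, so it travelled √(1.4² + 0.3²) ≈ 1.4 units.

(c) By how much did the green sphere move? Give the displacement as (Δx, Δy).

(1.9, -1.7)

The green sphere started near (9.6, 6.8) and ended near (11.5, 5.1).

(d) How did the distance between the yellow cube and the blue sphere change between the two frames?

-1.5

The distance was about 3.8 in the first image and 2.3 in the second, so they moved 1.5 units closer together.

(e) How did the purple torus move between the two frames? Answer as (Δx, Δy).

(-0.8, 0.1)

The purple torus was at about (3.7, 4.5) and moved to about (2.9, 4.6).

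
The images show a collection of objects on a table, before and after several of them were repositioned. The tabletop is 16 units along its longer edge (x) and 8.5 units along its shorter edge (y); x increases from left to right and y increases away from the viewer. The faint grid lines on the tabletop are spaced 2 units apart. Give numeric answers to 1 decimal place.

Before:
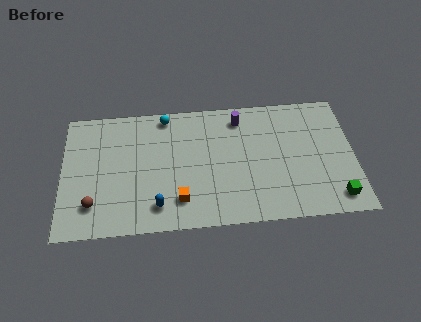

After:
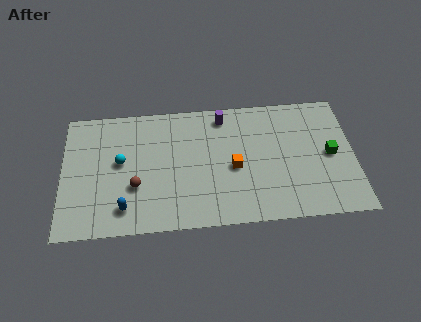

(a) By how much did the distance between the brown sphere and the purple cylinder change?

-3.1

They were about 9.6 units apart before and 6.5 after — 3.1 units closer together.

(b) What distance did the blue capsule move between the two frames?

1.8

The blue capsule moved from about (5.2, 1.6) to (3.4, 1.6), a distance of √(1.8² + 0.0²) ≈ 1.8.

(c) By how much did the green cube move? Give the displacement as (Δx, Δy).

(-0.2, 2.9)

The green cube was at about (14.9, 1.3) and moved to about (14.7, 4.2).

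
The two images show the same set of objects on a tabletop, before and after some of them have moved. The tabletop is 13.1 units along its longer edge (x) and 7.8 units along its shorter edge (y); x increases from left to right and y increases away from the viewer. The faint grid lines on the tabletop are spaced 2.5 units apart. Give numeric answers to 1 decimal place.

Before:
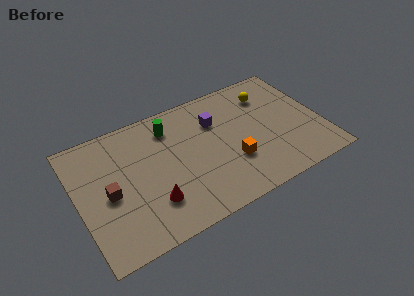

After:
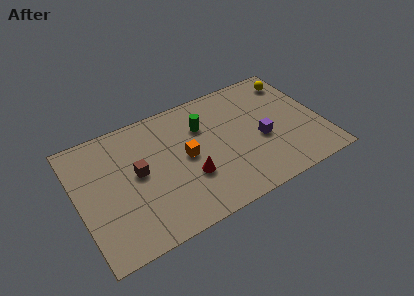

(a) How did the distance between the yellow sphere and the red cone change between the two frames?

-0.6

They were about 7.9 units apart before and 7.3 after — 0.6 units closer together.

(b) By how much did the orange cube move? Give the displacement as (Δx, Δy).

(-2.3, 1.4)

From the two frames, the orange cube sits at roughly (8.1, 2.6) before and (5.8, 4.0) after.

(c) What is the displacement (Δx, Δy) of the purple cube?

(2.2, -2.2)

The purple cube was at about (7.6, 5.5) and moved to about (9.8, 3.3).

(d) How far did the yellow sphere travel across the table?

1.6

The yellow sphere was near (10.6, 6.0) before and (12.1, 6.4) after, so it travelled √(1.5² + 0.4²) ≈ 1.6 units.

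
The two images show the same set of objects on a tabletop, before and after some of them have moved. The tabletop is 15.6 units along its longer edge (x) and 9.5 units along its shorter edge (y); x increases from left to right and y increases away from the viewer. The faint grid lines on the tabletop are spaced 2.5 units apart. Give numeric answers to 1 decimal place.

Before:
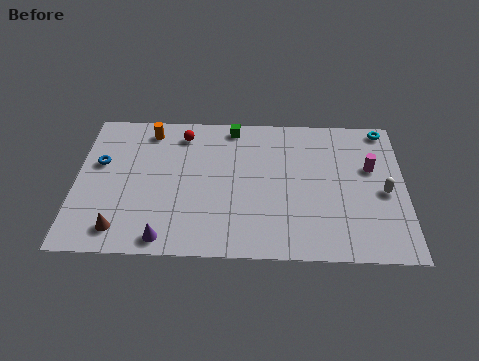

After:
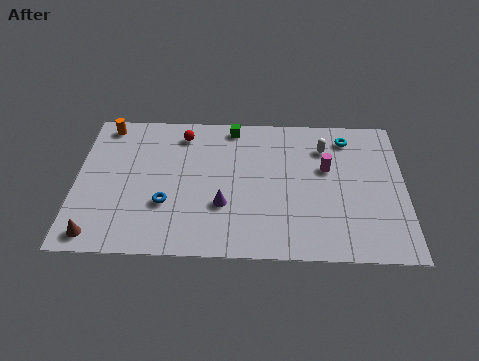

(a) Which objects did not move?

the red sphere and the green cube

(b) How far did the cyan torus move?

1.9

The cyan torus was near (14.7, 8.6) before and (12.9, 7.9) after, so it travelled √(1.8² + 0.7²) ≈ 1.9 units.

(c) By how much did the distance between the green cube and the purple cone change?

-2.8

They were about 8.1 units apart before and 5.3 after — 2.8 units closer together.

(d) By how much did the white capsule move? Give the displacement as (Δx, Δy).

(-2.8, 2.9)

The white capsule was at about (14.6, 4.3) and moved to about (11.8, 7.2).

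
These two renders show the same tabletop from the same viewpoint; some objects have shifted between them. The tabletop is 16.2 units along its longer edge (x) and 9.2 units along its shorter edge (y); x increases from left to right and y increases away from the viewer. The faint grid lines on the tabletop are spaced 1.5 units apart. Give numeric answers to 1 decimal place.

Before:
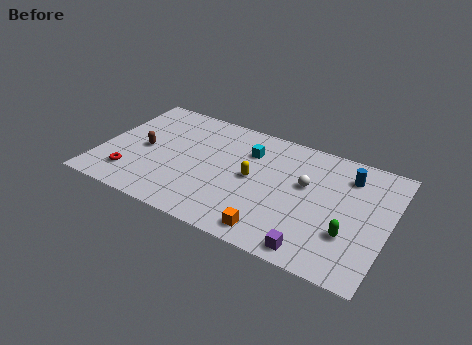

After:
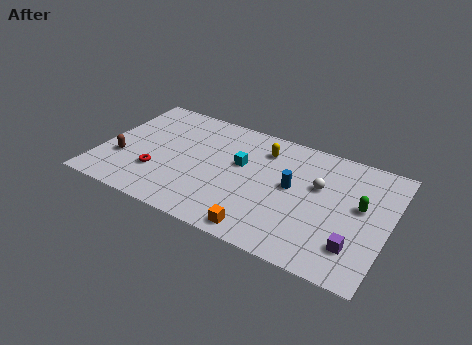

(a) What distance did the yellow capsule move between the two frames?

2.5

The yellow capsule was near (8.6, 4.7) before and (8.9, 7.2) after, so it travelled √(0.3² + 2.5²) ≈ 2.5 units.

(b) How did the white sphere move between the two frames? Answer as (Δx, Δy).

(0.7, 0.2)

The white sphere started near (11.5, 5.5) and ended near (12.2, 5.7).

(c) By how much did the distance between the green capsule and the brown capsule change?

+1.6

They were about 11.9 units apart before and 13.5 after — 1.6 units further apart.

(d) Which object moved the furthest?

the blue cylinder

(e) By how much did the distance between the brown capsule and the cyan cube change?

+0.8

The distance was about 6.1 in the first image and 6.9 in the second, so they moved 0.8 units further apart.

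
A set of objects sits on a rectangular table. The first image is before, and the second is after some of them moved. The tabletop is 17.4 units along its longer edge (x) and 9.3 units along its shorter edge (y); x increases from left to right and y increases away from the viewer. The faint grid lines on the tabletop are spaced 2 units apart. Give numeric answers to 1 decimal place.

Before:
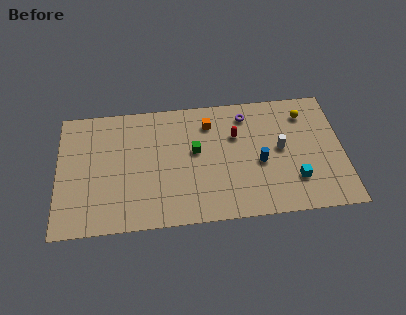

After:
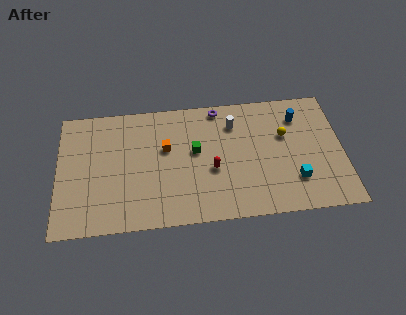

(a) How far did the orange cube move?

3.1

The orange cube was near (9.3, 7.3) before and (6.6, 5.7) after, so it travelled √(2.7² + 1.6²) ≈ 3.1 units.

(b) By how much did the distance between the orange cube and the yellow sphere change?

+1.4

They were about 5.9 units apart before and 7.3 after — 1.4 units further apart.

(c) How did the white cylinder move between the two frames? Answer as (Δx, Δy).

(-2.8, 2.2)

The white cylinder started near (13.6, 4.9) and ended near (10.8, 7.1).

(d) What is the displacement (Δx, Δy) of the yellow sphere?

(-1.3, -1.5)

The yellow sphere was at about (15.2, 7.4) and moved to about (13.9, 5.9).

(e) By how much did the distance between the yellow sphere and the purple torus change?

+1.1

They were about 3.6 units apart before and 4.7 after — 1.1 units further apart.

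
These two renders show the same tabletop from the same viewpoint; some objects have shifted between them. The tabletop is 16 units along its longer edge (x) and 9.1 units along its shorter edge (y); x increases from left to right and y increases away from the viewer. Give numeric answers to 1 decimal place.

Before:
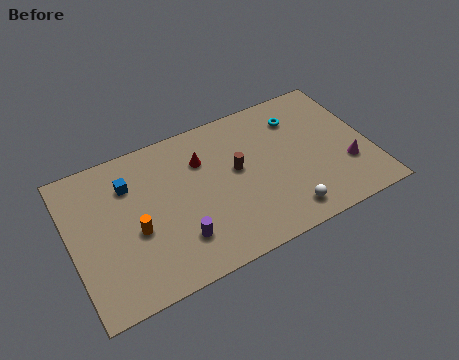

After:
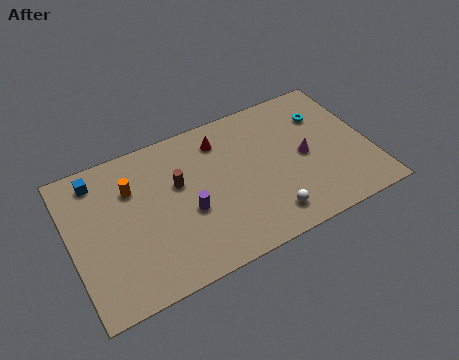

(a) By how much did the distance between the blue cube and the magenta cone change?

-0.6

They were about 11.9 units apart before and 11.3 after — 0.6 units closer together.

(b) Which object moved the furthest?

the brown cylinder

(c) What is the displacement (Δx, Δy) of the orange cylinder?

(0.1, 2.6)

From the two frames, the orange cylinder sits at roughly (3.3, 3.8) before and (3.4, 6.4) after.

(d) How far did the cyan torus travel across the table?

1.5

The cyan torus moved from about (12.5, 7.0) to (13.9, 6.6), a distance of √(1.4² + 0.4²) ≈ 1.5.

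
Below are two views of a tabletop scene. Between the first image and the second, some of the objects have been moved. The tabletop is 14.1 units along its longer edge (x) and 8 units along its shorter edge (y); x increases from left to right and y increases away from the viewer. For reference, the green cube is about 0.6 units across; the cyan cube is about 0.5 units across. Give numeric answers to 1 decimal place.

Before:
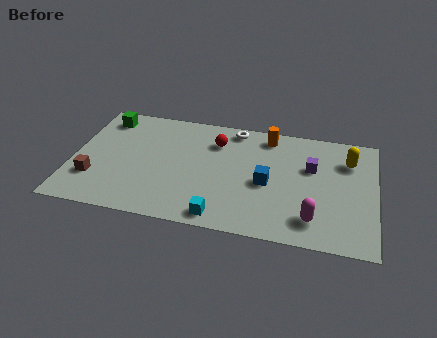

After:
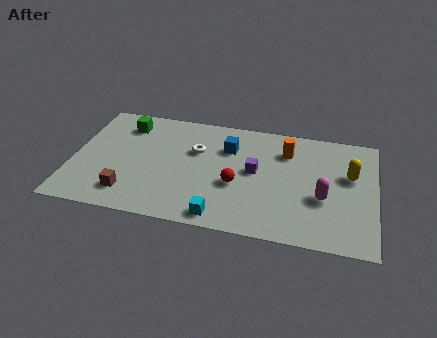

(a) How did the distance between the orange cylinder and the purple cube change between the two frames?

-0.6

The distance was about 2.8 in the first image and 2.2 in the second, so they moved 0.6 units closer together.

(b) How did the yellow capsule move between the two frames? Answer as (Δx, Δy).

(0.1, -1.0)

The yellow capsule was at about (12.8, 5.9) and moved to about (12.9, 4.9).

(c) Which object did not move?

the cyan cube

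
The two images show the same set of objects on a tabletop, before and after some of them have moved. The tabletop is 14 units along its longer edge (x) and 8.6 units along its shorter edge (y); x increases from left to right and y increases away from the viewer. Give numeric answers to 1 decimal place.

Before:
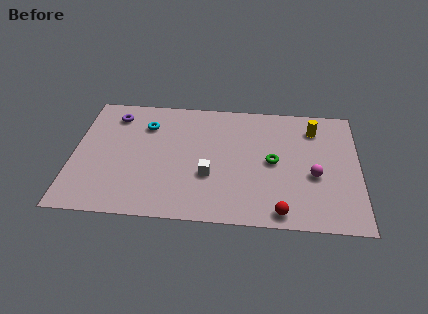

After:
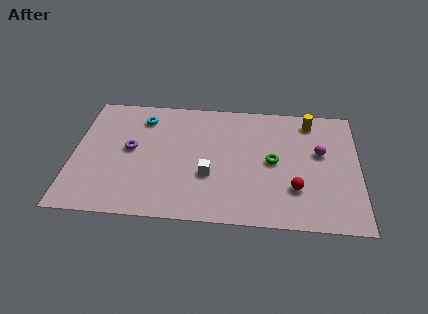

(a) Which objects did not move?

the green torus and the white cube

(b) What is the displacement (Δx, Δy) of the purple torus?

(0.9, -2.4)

From the two frames, the purple torus sits at roughly (1.9, 7.0) before and (2.8, 4.6) after.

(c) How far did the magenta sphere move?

1.6

From (11.8, 3.5) to (12.1, 5.1), the magenta sphere covered √(0.3² + 1.6²) ≈ 1.6 units.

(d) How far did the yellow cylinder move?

0.5

The yellow cylinder moved from about (11.8, 6.8) to (11.6, 7.3), a distance of √(0.2² + 0.5²) ≈ 0.5.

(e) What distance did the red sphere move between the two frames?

1.7

The red sphere was near (10.2, 0.9) before and (10.9, 2.5) after, so it travelled √(0.7² + 1.6²) ≈ 1.7 units.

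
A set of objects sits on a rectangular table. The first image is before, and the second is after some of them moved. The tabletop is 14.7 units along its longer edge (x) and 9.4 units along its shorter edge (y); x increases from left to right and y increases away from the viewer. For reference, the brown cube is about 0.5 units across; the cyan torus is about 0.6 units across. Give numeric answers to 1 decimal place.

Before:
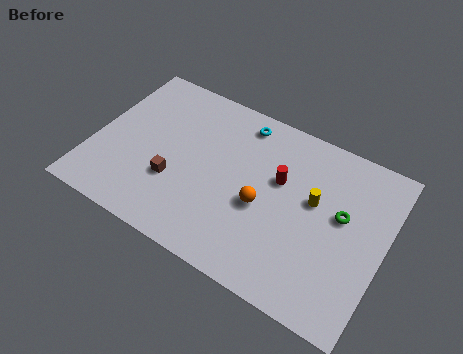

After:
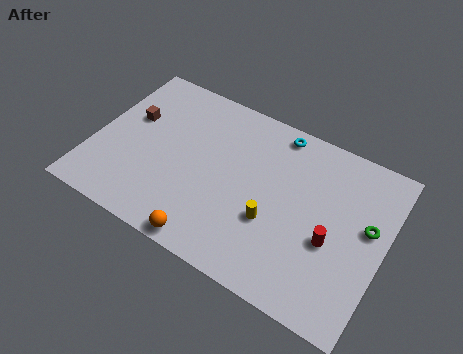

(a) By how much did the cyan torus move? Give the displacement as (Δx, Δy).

(1.8, 0.3)

The cyan torus was at about (7.0, 8.1) and moved to about (8.8, 8.4).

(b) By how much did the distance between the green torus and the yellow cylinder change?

+3.5

The distance was about 1.4 in the first image and 4.9 in the second, so they moved 3.5 units further apart.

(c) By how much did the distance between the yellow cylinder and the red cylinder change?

+1.1

Before: roughly 1.8 units apart; after: 2.9. That's 1.1 units further apart.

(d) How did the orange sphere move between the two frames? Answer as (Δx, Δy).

(-2.2, -3.2)

From the two frames, the orange sphere sits at roughly (8.7, 4.0) before and (6.5, 0.8) after.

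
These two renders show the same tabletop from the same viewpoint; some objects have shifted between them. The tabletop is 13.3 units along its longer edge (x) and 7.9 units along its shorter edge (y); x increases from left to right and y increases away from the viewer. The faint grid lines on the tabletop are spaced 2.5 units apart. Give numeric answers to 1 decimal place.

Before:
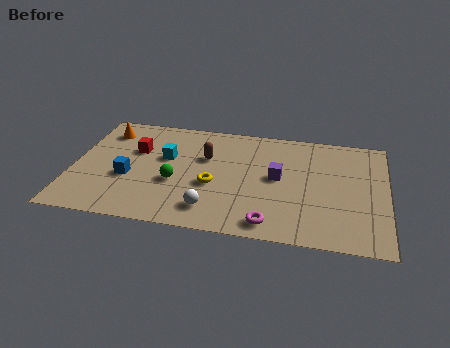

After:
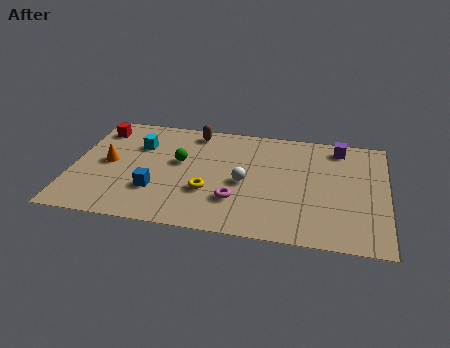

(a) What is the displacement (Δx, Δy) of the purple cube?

(2.5, 2.6)

The purple cube started near (8.7, 4.2) and ended near (11.2, 6.8).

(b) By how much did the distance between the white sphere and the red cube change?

+2.0

Before: roughly 5.0 units apart; after: 7.0. That's 2.0 units further apart.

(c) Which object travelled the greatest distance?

the purple cube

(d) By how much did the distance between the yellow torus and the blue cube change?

-1.4

The distance was about 3.6 in the first image and 2.2 in the second, so they moved 1.4 units closer together.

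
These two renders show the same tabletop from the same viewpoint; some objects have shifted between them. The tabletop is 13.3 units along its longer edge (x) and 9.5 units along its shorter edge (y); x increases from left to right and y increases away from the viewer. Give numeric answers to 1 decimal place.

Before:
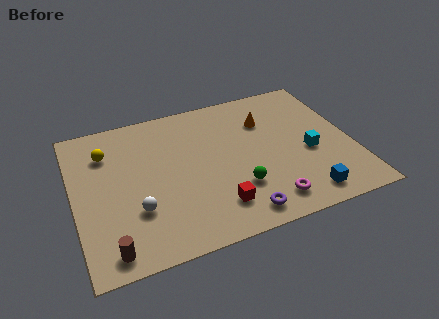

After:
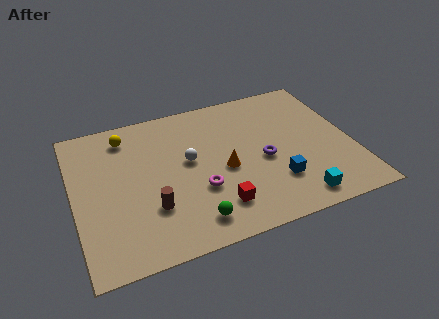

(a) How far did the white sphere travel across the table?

3.5

The white sphere moved from about (2.8, 3.0) to (5.5, 5.3), a distance of √(2.7² + 2.3²) ≈ 3.5.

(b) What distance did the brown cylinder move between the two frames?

2.8

From (1.4, 1.1) to (3.5, 2.9), the brown cylinder covered √(2.1² + 1.8²) ≈ 2.8 units.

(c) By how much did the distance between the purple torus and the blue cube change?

-1.5

Before: roughly 3.1 units apart; after: 1.6. That's 1.5 units closer together.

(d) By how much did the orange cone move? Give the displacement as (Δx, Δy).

(-2.3, -2.6)

The orange cone was at about (9.4, 6.8) and moved to about (7.1, 4.2).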